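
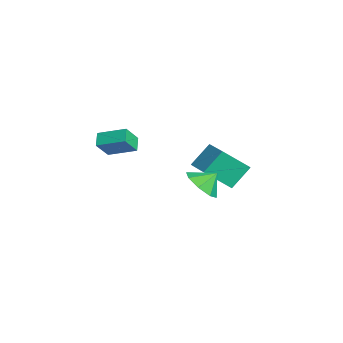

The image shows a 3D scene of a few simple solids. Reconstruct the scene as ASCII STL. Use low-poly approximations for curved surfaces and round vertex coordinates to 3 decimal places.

solid 
facet normal 0.017 -0.726 -0.687
outer loop
vertex 3.452 1.13 -1.454
vertex 2.578 1.453 -1.817
vertex 3.54 1.654 -2.006
endloop
endfacet
facet normal 0.722 0.441 0.533
outer loop
vertex 3.452 1.13 -1.454
vertex 3.54 1.654 -2.006
vertex 2.562 2.187 -1.123
endloop
endfacet
facet normal 0.017 -0.726 -0.687
outer loop
vertex 3.54 1.654 -2.006
vertex 2.578 1.453 -1.817
vertex 3.064 2.06 -2.447
endloop
endfacet
facet normal 0.566 0.813 0.137
outer loop
vertex 3.54 1.654 -2.006
vertex 3.064 2.06 -2.447
vertex 2.562 2.187 -1.123
endloop
endfacet
facet normal 0.017 -0.727 -0.687
outer loop
vertex 3.064 2.06 -2.447
vertex 2.578 1.453 -1.817
vertex 2.303 2.11 -2.519
endloop
endfacet
facet normal 0.072 0.995 -0.068
outer loop
vertex 3.064 2.06 -2.447
vertex 2.303 2.11 -2.519
vertex 2.562 2.187 -1.123
endloop
endfacet
facet normal 0.016 -0.727 -0.687
outer loop
vertex 2.303 2.11 -2.519
vertex 2.578 1.453 -1.817
vertex 1.704 1.776 -2.179
endloop
endfacet
facet normal -0.470 0.882 0.039
outer loop
vertex 2.303 2.11 -2.519
vertex 1.704 1.776 -2.179
vertex 2.562 2.187 -1.123
endloop
endfacet
facet normal 0.016 -0.726 -0.687
outer loop
vertex 1.704 1.776 -2.179
vertex 2.578 1.453 -1.817
vertex 1.617 1.253 -1.628
endloop
endfacet
facet normal -0.744 0.539 0.395
outer loop
vertex 1.704 1.776 -2.179
vertex 1.617 1.253 -1.628
vertex 2.562 2.187 -1.123
endloop
endfacet
facet normal 0.016 -0.727 -0.687
outer loop
vertex 1.617 1.253 -1.628
vertex 2.578 1.453 -1.817
vertex 2.093 0.847 -1.187
endloop
endfacet
facet normal -0.589 0.168 0.791
outer loop
vertex 1.617 1.253 -1.628
vertex 2.093 0.847 -1.187
vertex 2.562 2.187 -1.123
endloop
endfacet
facet normal 0.016 -0.727 -0.687
outer loop
vertex 2.093 0.847 -1.187
vertex 2.578 1.453 -1.817
vertex 2.853 0.796 -1.115
endloop
endfacet
facet normal -0.095 -0.014 0.995
outer loop
vertex 2.093 0.847 -1.187
vertex 2.853 0.796 -1.115
vertex 2.562 2.187 -1.123
endloop
endfacet
facet normal 0.017 -0.727 -0.687
outer loop
vertex 2.853 0.796 -1.115
vertex 2.578 1.453 -1.817
vertex 3.452 1.13 -1.454
endloop
endfacet
facet normal 0.448 0.099 0.889
outer loop
vertex 2.853 0.796 -1.115
vertex 3.452 1.13 -1.454
vertex 2.562 2.187 -1.123
endloop
endfacet
facet normal -0.808 0.201 0.554
outer loop
vertex -3.828 -2.346 -1.416
vertex -3.141 -1.036 -0.891
vertex -4.334 -1.69 -2.392
endloop
endfacet
facet normal -0.438 -0.835 -0.334
outer loop
vertex -3.639 -1.864 -2.869
vertex -3.828 -2.346 -1.416
vertex -4.334 -1.69 -2.392
endloop
endfacet
facet normal -0.808 0.203 0.554
outer loop
vertex -4.334 -1.69 -2.392
vertex -3.141 -1.036 -0.891
vertex -3.646 -0.38 -1.868
endloop
endfacet
facet normal -0.395 0.512 -0.762
outer loop
vertex -3.646 -0.38 -1.868
vertex -3.639 -1.864 -2.869
vertex -4.334 -1.69 -2.392
endloop
endfacet
facet normal 0.395 -0.513 0.762
outer loop
vertex -3.828 -2.346 -1.416
vertex -2.446 -1.21 -1.368
vertex -3.141 -1.036 -0.891
endloop
endfacet
facet normal -0.438 -0.835 -0.334
outer loop
vertex -3.134 -2.52 -1.892
vertex -3.828 -2.346 -1.416
vertex -3.639 -1.864 -2.869
endloop
endfacet
facet normal 0.395 -0.512 0.763
outer loop
vertex -3.134 -2.52 -1.892
vertex -2.446 -1.21 -1.368
vertex -3.828 -2.346 -1.416
endloop
endfacet
facet normal 0.438 0.835 0.334
outer loop
vertex -3.141 -1.036 -0.891
vertex -2.446 -1.21 -1.368
vertex -3.646 -0.38 -1.868
endloop
endfacet
facet normal -0.395 0.513 -0.763
outer loop
vertex -2.952 -0.554 -2.344
vertex -3.639 -1.864 -2.869
vertex -3.646 -0.38 -1.868
endloop
endfacet
facet normal 0.438 0.835 0.334
outer loop
vertex -3.646 -0.38 -1.868
vertex -2.446 -1.21 -1.368
vertex -2.952 -0.554 -2.344
endloop
endfacet
facet normal 0.808 -0.202 -0.553
outer loop
vertex -2.952 -0.554 -2.344
vertex -3.134 -2.52 -1.892
vertex -3.639 -1.864 -2.869
endloop
endfacet
facet normal 0.807 -0.202 -0.554
outer loop
vertex -2.446 -1.21 -1.368
vertex -3.134 -2.52 -1.892
vertex -2.952 -0.554 -2.344
endloop
endfacet
facet normal -0.964 -0.174 -0.202
outer loop
vertex -0.716 1.638 -2.319
vertex -1.116 2.609 -1.248
vertex -0.705 2.988 -3.539
endloop
endfacet
facet normal 0.267 -0.647 -0.714
outer loop
vertex 0.856 3.271 -3.212
vertex -0.716 1.638 -2.319
vertex -0.705 2.988 -3.539
endloop
endfacet
facet normal -0.964 -0.174 -0.202
outer loop
vertex -0.705 2.988 -3.539
vertex -1.116 2.609 -1.248
vertex -1.105 3.959 -2.468
endloop
endfacet
facet normal 0.006 0.742 -0.670
outer loop
vertex -1.105 3.959 -2.468
vertex 0.856 3.271 -3.212
vertex -0.705 2.988 -3.539
endloop
endfacet
facet normal -0.006 -0.742 0.670
outer loop
vertex -0.716 1.638 -2.319
vertex 0.445 2.892 -0.921
vertex -1.116 2.609 -1.248
endloop
endfacet
facet normal 0.267 -0.647 -0.714
outer loop
vertex 0.845 1.921 -1.992
vertex -0.716 1.638 -2.319
vertex 0.856 3.271 -3.212
endloop
endfacet
facet normal -0.006 -0.742 0.670
outer loop
vertex 0.845 1.921 -1.992
vertex 0.445 2.892 -0.921
vertex -0.716 1.638 -2.319
endloop
endfacet
facet normal -0.267 0.647 0.714
outer loop
vertex -1.116 2.609 -1.248
vertex 0.445 2.892 -0.921
vertex -1.105 3.959 -2.468
endloop
endfacet
facet normal 0.006 0.742 -0.670
outer loop
vertex 0.456 4.242 -2.141
vertex 0.856 3.271 -3.212
vertex -1.105 3.959 -2.468
endloop
endfacet
facet normal -0.267 0.647 0.714
outer loop
vertex -1.105 3.959 -2.468
vertex 0.445 2.892 -0.921
vertex 0.456 4.242 -2.141
endloop
endfacet
facet normal 0.964 0.174 0.202
outer loop
vertex 0.456 4.242 -2.141
vertex 0.845 1.921 -1.992
vertex 0.856 3.271 -3.212
endloop
endfacet
facet normal 0.964 0.174 0.202
outer loop
vertex 0.445 2.892 -0.921
vertex 0.845 1.921 -1.992
vertex 0.456 4.242 -2.141
endloop
endfacet

endsolid


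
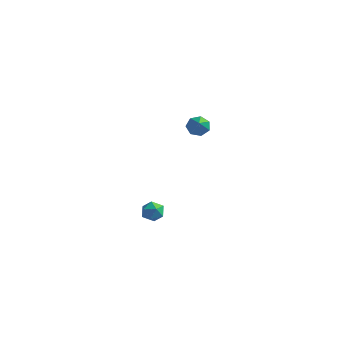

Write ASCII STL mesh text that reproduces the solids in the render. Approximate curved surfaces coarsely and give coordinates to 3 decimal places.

solid 
facet normal -0.431 0.694 -0.576
outer loop
vertex -0.891 2.566 2.996
vertex -1.288 2.132 2.77
vertex -1.359 2.505 3.273
endloop
endfacet
facet normal 0.391 0.503 0.771
outer loop
vertex -0.891 2.566 2.996
vertex -1.359 2.505 3.273
vertex -0.392 0.688 3.97
endloop
endfacet
facet normal -0.430 0.695 -0.576
outer loop
vertex -1.359 2.505 3.273
vertex -1.288 2.132 2.77
vertex -1.773 2.164 3.171
endloop
endfacet
facet normal -0.359 0.161 0.919
outer loop
vertex -1.359 2.505 3.273
vertex -1.773 2.164 3.171
vertex -0.392 0.688 3.97
endloop
endfacet
facet normal -0.431 0.694 -0.577
outer loop
vertex -1.773 2.164 3.171
vertex -1.288 2.132 2.77
vertex -1.822 1.798 2.767
endloop
endfacet
facet normal -0.753 -0.440 0.490
outer loop
vertex -1.773 2.164 3.171
vertex -1.822 1.798 2.767
vertex -0.392 0.688 3.97
endloop
endfacet
facet normal -0.431 0.694 -0.577
outer loop
vertex -1.822 1.798 2.767
vertex -1.288 2.132 2.77
vertex -1.469 1.684 2.366
endloop
endfacet
facet normal -0.494 -0.847 -0.194
outer loop
vertex -1.822 1.798 2.767
vertex -1.469 1.684 2.366
vertex -0.392 0.688 3.97
endloop
endfacet
facet normal -0.430 0.694 -0.577
outer loop
vertex -1.469 1.684 2.366
vertex -1.288 2.132 2.77
vertex -0.979 1.907 2.269
endloop
endfacet
facet normal 0.221 -0.755 -0.617
outer loop
vertex -1.469 1.684 2.366
vertex -0.979 1.907 2.269
vertex -0.392 0.688 3.97
endloop
endfacet
facet normal -0.430 0.694 -0.577
outer loop
vertex -0.979 1.907 2.269
vertex -1.288 2.132 2.77
vertex -0.722 2.3 2.55
endloop
endfacet
facet normal 0.857 -0.231 -0.461
outer loop
vertex -0.979 1.907 2.269
vertex -0.722 2.3 2.55
vertex -0.392 0.688 3.97
endloop
endfacet
facet normal -0.430 0.694 -0.577
outer loop
vertex -0.722 2.3 2.55
vertex -1.288 2.132 2.77
vertex -0.891 2.566 2.996
endloop
endfacet
facet normal 0.931 0.329 0.157
outer loop
vertex -0.722 2.3 2.55
vertex -0.891 2.566 2.996
vertex -0.392 0.688 3.97
endloop
endfacet
facet normal -0.654 0.486 0.579
outer loop
vertex -4.163 1.402 -3.776
vertex -3.674 1.481 -3.29
vertex -3.754 1.962 -3.784
endloop
endfacet
facet normal -0.803 0.585 -0.113
outer loop
vertex -4.163 1.402 -3.776
vertex -3.754 1.962 -3.784
vertex -3.907 1.637 -4.377
endloop
endfacet
facet normal -0.911 -0.055 -0.409
outer loop
vertex -4.163 1.402 -3.776
vertex -3.907 1.637 -4.377
vertex -3.923 0.955 -4.25
endloop
endfacet
facet normal -0.829 -0.550 0.099
outer loop
vertex -4.163 1.402 -3.776
vertex -3.923 0.955 -4.25
vertex -3.779 0.859 -3.578
endloop
endfacet
facet normal -0.671 -0.215 0.710
outer loop
vertex -4.163 1.402 -3.776
vertex -3.779 0.859 -3.578
vertex -3.674 1.481 -3.29
endloop
endfacet
facet normal -0.229 0.877 -0.422
outer loop
vertex -3.907 1.637 -4.377
vertex -3.754 1.962 -3.784
vertex -3.261 1.861 -4.262
endloop
endfacet
facet normal 0.010 0.717 0.697
outer loop
vertex -3.754 1.962 -3.784
vertex -3.674 1.481 -3.29
vertex -3.117 1.765 -3.59
endloop
endfacet
facet normal -0.017 -0.418 0.908
outer loop
vertex -3.674 1.481 -3.29
vertex -3.779 0.859 -3.578
vertex -3.133 1.083 -3.463
endloop
endfacet
facet normal -0.273 -0.959 -0.079
outer loop
vertex -3.779 0.859 -3.578
vertex -3.923 0.955 -4.25
vertex -3.286 0.758 -4.056
endloop
endfacet
facet normal -0.404 -0.158 -0.901
outer loop
vertex -3.923 0.955 -4.25
vertex -3.907 1.637 -4.377
vertex -3.366 1.239 -4.55
endloop
endfacet
facet normal 0.829 0.550 -0.099
outer loop
vertex -2.877 1.318 -4.064
vertex -3.261 1.861 -4.262
vertex -3.117 1.765 -3.59
endloop
endfacet
facet normal 0.911 0.055 0.409
outer loop
vertex -2.877 1.318 -4.064
vertex -3.117 1.765 -3.59
vertex -3.133 1.083 -3.463
endloop
endfacet
facet normal 0.803 -0.585 0.113
outer loop
vertex -2.877 1.318 -4.064
vertex -3.133 1.083 -3.463
vertex -3.286 0.758 -4.056
endloop
endfacet
facet normal 0.654 -0.486 -0.579
outer loop
vertex -2.877 1.318 -4.064
vertex -3.286 0.758 -4.056
vertex -3.366 1.239 -4.55
endloop
endfacet
facet normal 0.671 0.215 -0.710
outer loop
vertex -2.877 1.318 -4.064
vertex -3.366 1.239 -4.55
vertex -3.261 1.861 -4.262
endloop
endfacet
facet normal 0.273 0.959 0.079
outer loop
vertex -3.117 1.765 -3.59
vertex -3.261 1.861 -4.262
vertex -3.754 1.962 -3.784
endloop
endfacet
facet normal 0.404 0.158 0.901
outer loop
vertex -3.133 1.083 -3.463
vertex -3.117 1.765 -3.59
vertex -3.674 1.481 -3.29
endloop
endfacet
facet normal 0.229 -0.877 0.422
outer loop
vertex -3.286 0.758 -4.056
vertex -3.133 1.083 -3.463
vertex -3.779 0.859 -3.578
endloop
endfacet
facet normal -0.010 -0.717 -0.697
outer loop
vertex -3.366 1.239 -4.55
vertex -3.286 0.758 -4.056
vertex -3.923 0.955 -4.25
endloop
endfacet
facet normal 0.017 0.418 -0.908
outer loop
vertex -3.261 1.861 -4.262
vertex -3.366 1.239 -4.55
vertex -3.907 1.637 -4.377
endloop
endfacet

endsolid


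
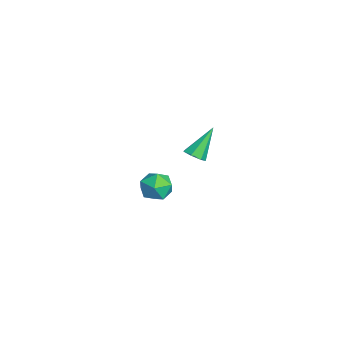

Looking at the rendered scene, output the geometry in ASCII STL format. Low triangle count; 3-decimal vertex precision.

solid 
facet normal 0.350 -0.536 -0.768
outer loop
vertex 2.933 2.903 3.314
vertex 2.428 3.148 2.913
vertex 3.058 3.408 3.019
endloop
endfacet
facet normal 0.776 0.164 0.609
outer loop
vertex 2.933 2.903 3.314
vertex 3.058 3.408 3.019
vertex 1.692 4.272 4.527
endloop
endfacet
facet normal 0.350 -0.535 -0.769
outer loop
vertex 3.058 3.408 3.019
vertex 2.428 3.148 2.913
vertex 2.708 3.718 2.644
endloop
endfacet
facet normal 0.603 0.792 0.092
outer loop
vertex 3.058 3.408 3.019
vertex 2.708 3.718 2.644
vertex 1.692 4.272 4.527
endloop
endfacet
facet normal 0.350 -0.535 -0.769
outer loop
vertex 2.708 3.718 2.644
vertex 2.428 3.148 2.913
vertex 2.147 3.598 2.472
endloop
endfacet
facet normal -0.100 0.939 -0.330
outer loop
vertex 2.708 3.718 2.644
vertex 2.147 3.598 2.472
vertex 1.692 4.272 4.527
endloop
endfacet
facet normal 0.350 -0.535 -0.769
outer loop
vertex 2.147 3.598 2.472
vertex 2.428 3.148 2.913
vertex 1.797 3.139 2.632
endloop
endfacet
facet normal -0.801 0.493 -0.339
outer loop
vertex 2.147 3.598 2.472
vertex 1.797 3.139 2.632
vertex 1.692 4.272 4.527
endloop
endfacet
facet normal 0.350 -0.536 -0.768
outer loop
vertex 1.797 3.139 2.632
vertex 2.428 3.148 2.913
vertex 1.922 2.687 3.004
endloop
endfacet
facet normal -0.975 -0.211 0.072
outer loop
vertex 1.797 3.139 2.632
vertex 1.922 2.687 3.004
vertex 1.692 4.272 4.527
endloop
endfacet
facet normal 0.350 -0.536 -0.769
outer loop
vertex 1.922 2.687 3.004
vertex 2.428 3.148 2.913
vertex 2.427 2.582 3.307
endloop
endfacet
facet normal -0.489 -0.640 0.593
outer loop
vertex 1.922 2.687 3.004
vertex 2.427 2.582 3.307
vertex 1.692 4.272 4.527
endloop
endfacet
facet normal 0.350 -0.536 -0.768
outer loop
vertex 2.427 2.582 3.307
vertex 2.428 3.148 2.913
vertex 2.933 2.903 3.314
endloop
endfacet
facet normal 0.289 -0.474 0.831
outer loop
vertex 2.427 2.582 3.307
vertex 2.933 2.903 3.314
vertex 1.692 4.272 4.527
endloop
endfacet
facet normal -0.043 0.667 0.744
outer loop
vertex -3.707 2.61 -3.182
vertex -3.139 1.913 -2.524
vertex -2.594 2.652 -3.155
endloop
endfacet
facet normal -0.040 0.993 0.109
outer loop
vertex -3.707 2.61 -3.182
vertex -2.594 2.652 -3.155
vertex -3.131 2.737 -4.127
endloop
endfacet
facet normal -0.600 0.755 -0.264
outer loop
vertex -3.707 2.61 -3.182
vertex -3.131 2.737 -4.127
vertex -4.008 2.05 -4.098
endloop
endfacet
facet normal -0.949 0.282 0.140
outer loop
vertex -3.707 2.61 -3.182
vertex -4.008 2.05 -4.098
vertex -4.013 1.541 -3.106
endloop
endfacet
facet normal -0.605 0.227 0.763
outer loop
vertex -3.707 2.61 -3.182
vertex -4.013 1.541 -3.106
vertex -3.139 1.913 -2.524
endloop
endfacet
facet normal 0.553 0.799 -0.236
outer loop
vertex -3.131 2.737 -4.127
vertex -2.594 2.652 -3.155
vertex -2.207 2.119 -4.054
endloop
endfacet
facet normal 0.548 0.271 0.791
outer loop
vertex -2.594 2.652 -3.155
vertex -3.139 1.913 -2.524
vertex -2.212 1.61 -3.062
endloop
endfacet
facet normal -0.360 -0.441 0.822
outer loop
vertex -3.139 1.913 -2.524
vertex -4.013 1.541 -3.106
vertex -3.089 0.923 -3.033
endloop
endfacet
facet normal -0.917 -0.353 -0.186
outer loop
vertex -4.013 1.541 -3.106
vertex -4.008 2.05 -4.098
vertex -3.626 1.008 -4.005
endloop
endfacet
facet normal -0.352 0.414 -0.840
outer loop
vertex -4.008 2.05 -4.098
vertex -3.131 2.737 -4.127
vertex -3.081 1.747 -4.636
endloop
endfacet
facet normal 0.949 -0.282 -0.140
outer loop
vertex -2.513 1.05 -3.978
vertex -2.207 2.119 -4.054
vertex -2.212 1.61 -3.062
endloop
endfacet
facet normal 0.600 -0.755 0.264
outer loop
vertex -2.513 1.05 -3.978
vertex -2.212 1.61 -3.062
vertex -3.089 0.923 -3.033
endloop
endfacet
facet normal 0.040 -0.993 -0.109
outer loop
vertex -2.513 1.05 -3.978
vertex -3.089 0.923 -3.033
vertex -3.626 1.008 -4.005
endloop
endfacet
facet normal 0.043 -0.667 -0.744
outer loop
vertex -2.513 1.05 -3.978
vertex -3.626 1.008 -4.005
vertex -3.081 1.747 -4.636
endloop
endfacet
facet normal 0.605 -0.227 -0.763
outer loop
vertex -2.513 1.05 -3.978
vertex -3.081 1.747 -4.636
vertex -2.207 2.119 -4.054
endloop
endfacet
facet normal 0.917 0.353 0.186
outer loop
vertex -2.212 1.61 -3.062
vertex -2.207 2.119 -4.054
vertex -2.594 2.652 -3.155
endloop
endfacet
facet normal 0.352 -0.414 0.840
outer loop
vertex -3.089 0.923 -3.033
vertex -2.212 1.61 -3.062
vertex -3.139 1.913 -2.524
endloop
endfacet
facet normal -0.553 -0.799 0.236
outer loop
vertex -3.626 1.008 -4.005
vertex -3.089 0.923 -3.033
vertex -4.013 1.541 -3.106
endloop
endfacet
facet normal -0.548 -0.271 -0.791
outer loop
vertex -3.081 1.747 -4.636
vertex -3.626 1.008 -4.005
vertex -4.008 2.05 -4.098
endloop
endfacet
facet normal 0.360 0.441 -0.822
outer loop
vertex -2.207 2.119 -4.054
vertex -3.081 1.747 -4.636
vertex -3.131 2.737 -4.127
endloop
endfacet

endsolid


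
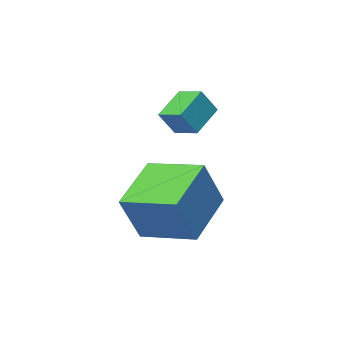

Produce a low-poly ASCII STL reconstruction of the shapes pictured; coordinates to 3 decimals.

solid 
facet normal -0.566 -0.005 -0.824
outer loop
vertex -3.456 -2.218 -1.201
vertex -3.733 -1.35 -1.016
vertex -2.464 -1.756 -1.885
endloop
endfacet
facet normal 0.298 -0.934 -0.198
outer loop
vertex -1.887 -1.75 -1.044
vertex -3.456 -2.218 -1.201
vertex -2.464 -1.756 -1.885
endloop
endfacet
facet normal -0.566 -0.006 -0.824
outer loop
vertex -2.464 -1.756 -1.885
vertex -3.733 -1.35 -1.016
vertex -2.742 -0.888 -1.7
endloop
endfacet
facet normal 0.768 0.359 -0.530
outer loop
vertex -2.742 -0.888 -1.7
vertex -1.887 -1.75 -1.044
vertex -2.464 -1.756 -1.885
endloop
endfacet
facet normal -0.769 -0.358 0.530
outer loop
vertex -3.456 -2.218 -1.201
vertex -3.156 -1.344 -0.175
vertex -3.733 -1.35 -1.016
endloop
endfacet
facet normal 0.298 -0.934 -0.198
outer loop
vertex -2.878 -2.212 -0.36
vertex -3.456 -2.218 -1.201
vertex -1.887 -1.75 -1.044
endloop
endfacet
facet normal -0.768 -0.359 0.530
outer loop
vertex -2.878 -2.212 -0.36
vertex -3.156 -1.344 -0.175
vertex -3.456 -2.218 -1.201
endloop
endfacet
facet normal -0.298 0.934 0.198
outer loop
vertex -3.733 -1.35 -1.016
vertex -3.156 -1.344 -0.175
vertex -2.742 -0.888 -1.7
endloop
endfacet
facet normal 0.768 0.358 -0.531
outer loop
vertex -2.164 -0.882 -0.859
vertex -1.887 -1.75 -1.044
vertex -2.742 -0.888 -1.7
endloop
endfacet
facet normal -0.298 0.934 0.198
outer loop
vertex -2.742 -0.888 -1.7
vertex -3.156 -1.344 -0.175
vertex -2.164 -0.882 -0.859
endloop
endfacet
facet normal 0.566 0.005 0.824
outer loop
vertex -2.164 -0.882 -0.859
vertex -2.878 -2.212 -0.36
vertex -1.887 -1.75 -1.044
endloop
endfacet
facet normal 0.566 0.006 0.824
outer loop
vertex -3.156 -1.344 -0.175
vertex -2.878 -2.212 -0.36
vertex -2.164 -0.882 -0.859
endloop
endfacet
facet normal -0.507 0.852 0.133
outer loop
vertex -1.876 0.964 -2.299
vertex -0.333 2.027 -3.227
vertex -2.69 0.732 -3.922
endloop
endfacet
facet normal -0.739 -0.508 0.443
outer loop
vertex -1.727 -0.887 -4.173
vertex -1.876 0.964 -2.299
vertex -2.69 0.732 -3.922
endloop
endfacet
facet normal -0.507 0.852 0.132
outer loop
vertex -2.69 0.732 -3.922
vertex -0.333 2.027 -3.227
vertex -1.148 1.794 -4.849
endloop
endfacet
facet normal -0.445 -0.127 -0.886
outer loop
vertex -1.148 1.794 -4.849
vertex -1.727 -0.887 -4.173
vertex -2.69 0.732 -3.922
endloop
endfacet
facet normal 0.445 0.127 0.886
outer loop
vertex -1.876 0.964 -2.299
vertex 0.63 0.408 -3.478
vertex -0.333 2.027 -3.227
endloop
endfacet
facet normal -0.738 -0.509 0.444
outer loop
vertex -0.912 -0.654 -2.551
vertex -1.876 0.964 -2.299
vertex -1.727 -0.887 -4.173
endloop
endfacet
facet normal 0.445 0.127 0.886
outer loop
vertex -0.912 -0.654 -2.551
vertex 0.63 0.408 -3.478
vertex -1.876 0.964 -2.299
endloop
endfacet
facet normal 0.738 0.508 -0.444
outer loop
vertex -0.333 2.027 -3.227
vertex 0.63 0.408 -3.478
vertex -1.148 1.794 -4.849
endloop
endfacet
facet normal -0.445 -0.127 -0.886
outer loop
vertex -0.184 0.176 -5.101
vertex -1.727 -0.887 -4.173
vertex -1.148 1.794 -4.849
endloop
endfacet
facet normal 0.738 0.509 -0.443
outer loop
vertex -1.148 1.794 -4.849
vertex 0.63 0.408 -3.478
vertex -0.184 0.176 -5.101
endloop
endfacet
facet normal 0.507 -0.852 -0.132
outer loop
vertex -0.184 0.176 -5.101
vertex -0.912 -0.654 -2.551
vertex -1.727 -0.887 -4.173
endloop
endfacet
facet normal 0.507 -0.852 -0.133
outer loop
vertex 0.63 0.408 -3.478
vertex -0.912 -0.654 -2.551
vertex -0.184 0.176 -5.101
endloop
endfacet

endsolid


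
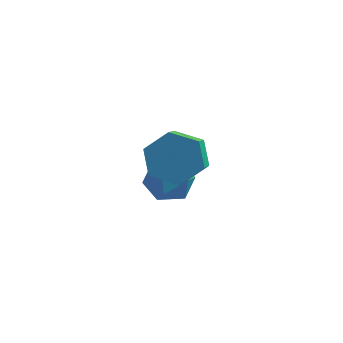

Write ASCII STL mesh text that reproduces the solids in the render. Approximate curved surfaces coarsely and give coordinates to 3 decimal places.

solid 
facet normal -0.136 0.812 -0.568
outer loop
vertex 2.905 -0.166 -1.764
vertex 2.604 0.316 -1.003
vertex 3.527 0.313 -1.229
endloop
endfacet
facet normal 0.743 -0.295 -0.600
outer loop
vertex 2.905 -0.166 -1.764
vertex 3.527 0.313 -1.229
vertex 3.157 -1.659 -0.718
endloop
endfacet
facet normal 0.744 -0.295 -0.600
outer loop
vertex 3.157 -1.659 -0.718
vertex 3.527 0.313 -1.229
vertex 3.778 -1.18 -0.183
endloop
endfacet
facet normal 0.136 -0.811 0.569
outer loop
vertex 3.157 -1.659 -0.718
vertex 3.778 -1.18 -0.183
vertex 2.856 -1.176 0.043
endloop
endfacet
facet normal -0.137 0.811 -0.569
outer loop
vertex 3.527 0.313 -1.229
vertex 2.604 0.316 -1.003
vertex 3.226 0.796 -0.468
endloop
endfacet
facet normal 0.939 0.289 0.188
outer loop
vertex 3.527 0.313 -1.229
vertex 3.226 0.796 -0.468
vertex 3.778 -1.18 -0.183
endloop
endfacet
facet normal 0.939 0.289 0.188
outer loop
vertex 3.778 -1.18 -0.183
vertex 3.226 0.796 -0.468
vertex 3.477 -0.697 0.578
endloop
endfacet
facet normal 0.136 -0.811 0.569
outer loop
vertex 3.778 -1.18 -0.183
vertex 3.477 -0.697 0.578
vertex 2.856 -1.176 0.043
endloop
endfacet
facet normal -0.137 0.811 -0.569
outer loop
vertex 3.226 0.796 -0.468
vertex 2.604 0.316 -1.003
vertex 2.303 0.799 -0.242
endloop
endfacet
facet normal 0.195 0.585 0.788
outer loop
vertex 3.226 0.796 -0.468
vertex 2.303 0.799 -0.242
vertex 3.477 -0.697 0.578
endloop
endfacet
facet normal 0.195 0.585 0.788
outer loop
vertex 3.477 -0.697 0.578
vertex 2.303 0.799 -0.242
vertex 2.555 -0.694 0.804
endloop
endfacet
facet normal 0.137 -0.812 0.568
outer loop
vertex 3.477 -0.697 0.578
vertex 2.555 -0.694 0.804
vertex 2.856 -1.176 0.043
endloop
endfacet
facet normal -0.136 0.811 -0.569
outer loop
vertex 2.303 0.799 -0.242
vertex 2.604 0.316 -1.003
vertex 1.682 0.32 -0.777
endloop
endfacet
facet normal -0.744 0.295 0.600
outer loop
vertex 2.303 0.799 -0.242
vertex 1.682 0.32 -0.777
vertex 2.555 -0.694 0.804
endloop
endfacet
facet normal -0.744 0.295 0.600
outer loop
vertex 2.555 -0.694 0.804
vertex 1.682 0.32 -0.777
vertex 1.933 -1.173 0.269
endloop
endfacet
facet normal 0.136 -0.812 0.568
outer loop
vertex 2.555 -0.694 0.804
vertex 1.933 -1.173 0.269
vertex 2.856 -1.176 0.043
endloop
endfacet
facet normal -0.136 0.811 -0.569
outer loop
vertex 1.682 0.32 -0.777
vertex 2.604 0.316 -1.003
vertex 1.983 -0.163 -1.538
endloop
endfacet
facet normal -0.939 -0.289 -0.188
outer loop
vertex 1.682 0.32 -0.777
vertex 1.983 -0.163 -1.538
vertex 1.933 -1.173 0.269
endloop
endfacet
facet normal -0.939 -0.289 -0.188
outer loop
vertex 1.933 -1.173 0.269
vertex 1.983 -0.163 -1.538
vertex 2.234 -1.656 -0.492
endloop
endfacet
facet normal 0.137 -0.811 0.569
outer loop
vertex 1.933 -1.173 0.269
vertex 2.234 -1.656 -0.492
vertex 2.856 -1.176 0.043
endloop
endfacet
facet normal -0.137 0.812 -0.568
outer loop
vertex 1.983 -0.163 -1.538
vertex 2.604 0.316 -1.003
vertex 2.905 -0.166 -1.764
endloop
endfacet
facet normal -0.195 -0.585 -0.788
outer loop
vertex 1.983 -0.163 -1.538
vertex 2.905 -0.166 -1.764
vertex 2.234 -1.656 -0.492
endloop
endfacet
facet normal -0.195 -0.585 -0.788
outer loop
vertex 2.234 -1.656 -0.492
vertex 2.905 -0.166 -1.764
vertex 3.157 -1.659 -0.718
endloop
endfacet
facet normal 0.137 -0.811 0.569
outer loop
vertex 2.234 -1.656 -0.492
vertex 3.157 -1.659 -0.718
vertex 2.856 -1.176 0.043
endloop
endfacet
facet normal -0.324 0.786 -0.527
outer loop
vertex 1.904 2.431 -4.285
vertex 1.072 2.334 -3.919
vertex 1.693 2.865 -3.509
endloop
endfacet
facet normal 0.371 0.850 -0.374
outer loop
vertex 1.904 2.431 -4.285
vertex 1.693 2.865 -3.509
vertex 2.511 2.467 -3.602
endloop
endfacet
facet normal 0.709 0.284 -0.645
outer loop
vertex 1.904 2.431 -4.285
vertex 2.511 2.467 -3.602
vertex 2.396 1.69 -4.07
endloop
endfacet
facet normal 0.226 -0.130 -0.965
outer loop
vertex 1.904 2.431 -4.285
vertex 2.396 1.69 -4.07
vertex 1.506 1.607 -4.267
endloop
endfacet
facet normal -0.414 0.180 -0.892
outer loop
vertex 1.904 2.431 -4.285
vertex 1.506 1.607 -4.267
vertex 1.072 2.334 -3.919
endloop
endfacet
facet normal 0.443 0.832 0.334
outer loop
vertex 2.511 2.467 -3.602
vertex 1.693 2.865 -3.509
vertex 2.054 2.393 -2.813
endloop
endfacet
facet normal -0.680 0.728 0.088
outer loop
vertex 1.693 2.865 -3.509
vertex 1.072 2.334 -3.919
vertex 1.164 2.31 -3.01
endloop
endfacet
facet normal -0.827 -0.253 -0.503
outer loop
vertex 1.072 2.334 -3.919
vertex 1.506 1.607 -4.267
vertex 1.049 1.533 -3.478
endloop
endfacet
facet normal 0.208 -0.756 -0.621
outer loop
vertex 1.506 1.607 -4.267
vertex 2.396 1.69 -4.07
vertex 1.867 1.135 -3.571
endloop
endfacet
facet normal 0.991 -0.085 -0.103
outer loop
vertex 2.396 1.69 -4.07
vertex 2.511 2.467 -3.602
vertex 2.488 1.666 -3.161
endloop
endfacet
facet normal -0.226 0.130 0.965
outer loop
vertex 1.656 1.569 -2.795
vertex 2.054 2.393 -2.813
vertex 1.164 2.31 -3.01
endloop
endfacet
facet normal -0.709 -0.284 0.645
outer loop
vertex 1.656 1.569 -2.795
vertex 1.164 2.31 -3.01
vertex 1.049 1.533 -3.478
endloop
endfacet
facet normal -0.371 -0.850 0.374
outer loop
vertex 1.656 1.569 -2.795
vertex 1.049 1.533 -3.478
vertex 1.867 1.135 -3.571
endloop
endfacet
facet normal 0.324 -0.786 0.527
outer loop
vertex 1.656 1.569 -2.795
vertex 1.867 1.135 -3.571
vertex 2.488 1.666 -3.161
endloop
endfacet
facet normal 0.414 -0.180 0.892
outer loop
vertex 1.656 1.569 -2.795
vertex 2.488 1.666 -3.161
vertex 2.054 2.393 -2.813
endloop
endfacet
facet normal -0.208 0.756 0.621
outer loop
vertex 1.164 2.31 -3.01
vertex 2.054 2.393 -2.813
vertex 1.693 2.865 -3.509
endloop
endfacet
facet normal -0.991 0.085 0.103
outer loop
vertex 1.049 1.533 -3.478
vertex 1.164 2.31 -3.01
vertex 1.072 2.334 -3.919
endloop
endfacet
facet normal -0.443 -0.832 -0.334
outer loop
vertex 1.867 1.135 -3.571
vertex 1.049 1.533 -3.478
vertex 1.506 1.607 -4.267
endloop
endfacet
facet normal 0.680 -0.728 -0.088
outer loop
vertex 2.488 1.666 -3.161
vertex 1.867 1.135 -3.571
vertex 2.396 1.69 -4.07
endloop
endfacet
facet normal 0.827 0.253 0.503
outer loop
vertex 2.054 2.393 -2.813
vertex 2.488 1.666 -3.161
vertex 2.511 2.467 -3.602
endloop
endfacet

endsolid


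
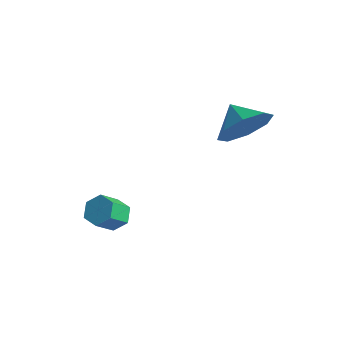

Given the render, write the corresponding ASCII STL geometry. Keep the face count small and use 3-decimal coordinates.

solid 
facet normal 0.135 0.690 -0.711
outer loop
vertex 1.515 -3.851 -4.493
vertex 1.261 -3.414 -4.117
vertex 1.882 -3.52 -4.102
endloop
endfacet
facet normal 0.802 -0.497 -0.332
outer loop
vertex 1.515 -3.851 -4.493
vertex 1.882 -3.52 -4.102
vertex 1.373 -4.583 -3.74
endloop
endfacet
facet normal 0.802 -0.497 -0.331
outer loop
vertex 1.373 -4.583 -3.74
vertex 1.882 -3.52 -4.102
vertex 1.739 -4.252 -3.349
endloop
endfacet
facet normal -0.134 -0.691 0.710
outer loop
vertex 1.373 -4.583 -3.74
vertex 1.739 -4.252 -3.349
vertex 1.119 -4.146 -3.363
endloop
endfacet
facet normal 0.135 0.690 -0.711
outer loop
vertex 1.882 -3.52 -4.102
vertex 1.261 -3.414 -4.117
vertex 1.628 -3.083 -3.726
endloop
endfacet
facet normal 0.905 0.206 0.372
outer loop
vertex 1.882 -3.52 -4.102
vertex 1.628 -3.083 -3.726
vertex 1.739 -4.252 -3.349
endloop
endfacet
facet normal 0.905 0.206 0.371
outer loop
vertex 1.739 -4.252 -3.349
vertex 1.628 -3.083 -3.726
vertex 1.485 -3.815 -2.972
endloop
endfacet
facet normal -0.134 -0.691 0.710
outer loop
vertex 1.739 -4.252 -3.349
vertex 1.485 -3.815 -2.972
vertex 1.119 -4.146 -3.363
endloop
endfacet
facet normal 0.134 0.691 -0.711
outer loop
vertex 1.628 -3.083 -3.726
vertex 1.261 -3.414 -4.117
vertex 1.007 -2.977 -3.74
endloop
endfacet
facet normal 0.104 0.704 0.703
outer loop
vertex 1.628 -3.083 -3.726
vertex 1.007 -2.977 -3.74
vertex 1.485 -3.815 -2.972
endloop
endfacet
facet normal 0.103 0.703 0.703
outer loop
vertex 1.485 -3.815 -2.972
vertex 1.007 -2.977 -3.74
vertex 0.865 -3.709 -2.987
endloop
endfacet
facet normal -0.135 -0.690 0.711
outer loop
vertex 1.485 -3.815 -2.972
vertex 0.865 -3.709 -2.987
vertex 1.119 -4.146 -3.363
endloop
endfacet
facet normal 0.134 0.691 -0.710
outer loop
vertex 1.007 -2.977 -3.74
vertex 1.261 -3.414 -4.117
vertex 0.641 -3.308 -4.131
endloop
endfacet
facet normal -0.803 0.496 0.331
outer loop
vertex 1.007 -2.977 -3.74
vertex 0.641 -3.308 -4.131
vertex 0.865 -3.709 -2.987
endloop
endfacet
facet normal -0.802 0.497 0.331
outer loop
vertex 0.865 -3.709 -2.987
vertex 0.641 -3.308 -4.131
vertex 0.498 -4.04 -3.378
endloop
endfacet
facet normal -0.135 -0.690 0.711
outer loop
vertex 0.865 -3.709 -2.987
vertex 0.498 -4.04 -3.378
vertex 1.119 -4.146 -3.363
endloop
endfacet
facet normal 0.134 0.691 -0.710
outer loop
vertex 0.641 -3.308 -4.131
vertex 1.261 -3.414 -4.117
vertex 0.895 -3.745 -4.508
endloop
endfacet
facet normal -0.905 -0.206 -0.372
outer loop
vertex 0.641 -3.308 -4.131
vertex 0.895 -3.745 -4.508
vertex 0.498 -4.04 -3.378
endloop
endfacet
facet normal -0.905 -0.206 -0.372
outer loop
vertex 0.498 -4.04 -3.378
vertex 0.895 -3.745 -4.508
vertex 0.752 -4.477 -3.754
endloop
endfacet
facet normal -0.135 -0.690 0.711
outer loop
vertex 0.498 -4.04 -3.378
vertex 0.752 -4.477 -3.754
vertex 1.119 -4.146 -3.363
endloop
endfacet
facet normal 0.135 0.690 -0.711
outer loop
vertex 0.895 -3.745 -4.508
vertex 1.261 -3.414 -4.117
vertex 1.515 -3.851 -4.493
endloop
endfacet
facet normal -0.103 -0.704 -0.703
outer loop
vertex 0.895 -3.745 -4.508
vertex 1.515 -3.851 -4.493
vertex 0.752 -4.477 -3.754
endloop
endfacet
facet normal -0.104 -0.703 -0.703
outer loop
vertex 0.752 -4.477 -3.754
vertex 1.515 -3.851 -4.493
vertex 1.373 -4.583 -3.74
endloop
endfacet
facet normal -0.134 -0.691 0.711
outer loop
vertex 0.752 -4.477 -3.754
vertex 1.373 -4.583 -3.74
vertex 1.119 -4.146 -3.363
endloop
endfacet
facet normal 0.839 -0.338 -0.427
outer loop
vertex 4.644 0.349 0.644
vertex 4.09 0.101 -0.249
vertex 4.62 0.973 0.103
endloop
endfacet
facet normal -0.152 0.644 0.750
outer loop
vertex 4.644 0.349 0.644
vertex 4.62 0.973 0.103
vertex 3.15 0.479 0.229
endloop
endfacet
facet normal 0.839 -0.338 -0.427
outer loop
vertex 4.62 0.973 0.103
vertex 4.09 0.101 -0.249
vertex 4.286 1.087 -0.644
endloop
endfacet
facet normal -0.286 0.920 0.268
outer loop
vertex 4.62 0.973 0.103
vertex 4.286 1.087 -0.644
vertex 3.15 0.479 0.229
endloop
endfacet
facet normal 0.839 -0.338 -0.427
outer loop
vertex 4.286 1.087 -0.644
vertex 4.09 0.101 -0.249
vertex 3.837 0.623 -1.16
endloop
endfacet
facet normal -0.580 0.789 -0.205
outer loop
vertex 4.286 1.087 -0.644
vertex 3.837 0.623 -1.16
vertex 3.15 0.479 0.229
endloop
endfacet
facet normal 0.839 -0.338 -0.427
outer loop
vertex 3.837 0.623 -1.16
vertex 4.09 0.101 -0.249
vertex 3.536 -0.147 -1.142
endloop
endfacet
facet normal -0.860 0.327 -0.391
outer loop
vertex 3.837 0.623 -1.16
vertex 3.536 -0.147 -1.142
vertex 3.15 0.479 0.229
endloop
endfacet
facet normal 0.839 -0.337 -0.427
outer loop
vertex 3.536 -0.147 -1.142
vertex 4.09 0.101 -0.249
vertex 3.56 -0.772 -0.601
endloop
endfacet
facet normal -0.964 -0.195 -0.182
outer loop
vertex 3.536 -0.147 -1.142
vertex 3.56 -0.772 -0.601
vertex 3.15 0.479 0.229
endloop
endfacet
facet normal 0.839 -0.338 -0.426
outer loop
vertex 3.56 -0.772 -0.601
vertex 4.09 0.101 -0.249
vertex 3.894 -0.885 0.146
endloop
endfacet
facet normal -0.830 -0.471 0.300
outer loop
vertex 3.56 -0.772 -0.601
vertex 3.894 -0.885 0.146
vertex 3.15 0.479 0.229
endloop
endfacet
facet normal 0.839 -0.338 -0.427
outer loop
vertex 3.894 -0.885 0.146
vertex 4.09 0.101 -0.249
vertex 4.343 -0.421 0.662
endloop
endfacet
facet normal -0.537 -0.340 0.772
outer loop
vertex 3.894 -0.885 0.146
vertex 4.343 -0.421 0.662
vertex 3.15 0.479 0.229
endloop
endfacet
facet normal 0.839 -0.338 -0.427
outer loop
vertex 4.343 -0.421 0.662
vertex 4.09 0.101 -0.249
vertex 4.644 0.349 0.644
endloop
endfacet
facet normal -0.256 0.122 0.959
outer loop
vertex 4.343 -0.421 0.662
vertex 4.644 0.349 0.644
vertex 3.15 0.479 0.229
endloop
endfacet

endsolid


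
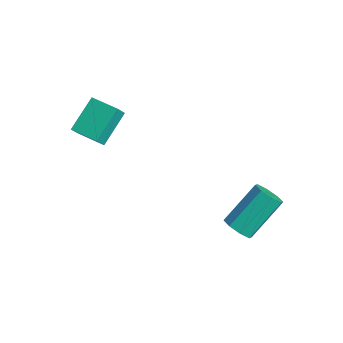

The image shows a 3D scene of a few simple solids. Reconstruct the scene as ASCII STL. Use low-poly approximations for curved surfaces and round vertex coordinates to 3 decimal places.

solid 
facet normal -0.909 -0.412 0.068
outer loop
vertex -1.602 0.197 4.211
vertex -1.845 0.62 3.527
vertex -1.142 -0.965 3.33
endloop
endfacet
facet normal 0.289 -0.503 0.814
outer loop
vertex -0.115 -0.5 3.253
vertex -1.602 0.197 4.211
vertex -1.142 -0.965 3.33
endloop
endfacet
facet normal -0.909 -0.412 0.068
outer loop
vertex -1.142 -0.965 3.33
vertex -1.845 0.62 3.527
vertex -1.385 -0.542 2.645
endloop
endfacet
facet normal 0.301 -0.760 -0.576
outer loop
vertex -1.385 -0.542 2.645
vertex -0.115 -0.5 3.253
vertex -1.142 -0.965 3.33
endloop
endfacet
facet normal -0.301 0.760 0.577
outer loop
vertex -1.602 0.197 4.211
vertex -0.818 1.085 3.45
vertex -1.845 0.62 3.527
endloop
endfacet
facet normal 0.288 -0.504 0.814
outer loop
vertex -0.575 0.662 4.135
vertex -1.602 0.197 4.211
vertex -0.115 -0.5 3.253
endloop
endfacet
facet normal -0.301 0.760 0.576
outer loop
vertex -0.575 0.662 4.135
vertex -0.818 1.085 3.45
vertex -1.602 0.197 4.211
endloop
endfacet
facet normal -0.289 0.504 -0.814
outer loop
vertex -1.845 0.62 3.527
vertex -0.818 1.085 3.45
vertex -1.385 -0.542 2.645
endloop
endfacet
facet normal 0.301 -0.759 -0.577
outer loop
vertex -0.358 -0.077 2.569
vertex -0.115 -0.5 3.253
vertex -1.385 -0.542 2.645
endloop
endfacet
facet normal -0.288 0.503 -0.815
outer loop
vertex -1.385 -0.542 2.645
vertex -0.818 1.085 3.45
vertex -0.358 -0.077 2.569
endloop
endfacet
facet normal 0.909 0.412 -0.068
outer loop
vertex -0.358 -0.077 2.569
vertex -0.575 0.662 4.135
vertex -0.115 -0.5 3.253
endloop
endfacet
facet normal 0.909 0.412 -0.068
outer loop
vertex -0.818 1.085 3.45
vertex -0.575 0.662 4.135
vertex -0.358 -0.077 2.569
endloop
endfacet
facet normal 0.057 -0.755 -0.653
outer loop
vertex 3.837 2.988 -0.865
vertex 3.344 3.233 -1.191
vertex 3.98 3.3 -1.213
endloop
endfacet
facet normal 0.955 -0.151 0.257
outer loop
vertex 3.837 2.988 -0.865
vertex 3.98 3.3 -1.213
vertex 3.729 4.422 0.377
endloop
endfacet
facet normal 0.955 -0.150 0.257
outer loop
vertex 3.729 4.422 0.377
vertex 3.98 3.3 -1.213
vertex 3.872 4.734 0.028
endloop
endfacet
facet normal -0.056 0.756 0.653
outer loop
vertex 3.729 4.422 0.377
vertex 3.872 4.734 0.028
vertex 3.236 4.667 0.051
endloop
endfacet
facet normal 0.057 -0.754 -0.654
outer loop
vertex 3.98 3.3 -1.213
vertex 3.344 3.233 -1.191
vertex 3.751 3.574 -1.549
endloop
endfacet
facet normal 0.882 0.344 -0.321
outer loop
vertex 3.98 3.3 -1.213
vertex 3.751 3.574 -1.549
vertex 3.872 4.734 0.028
endloop
endfacet
facet normal 0.882 0.345 -0.321
outer loop
vertex 3.872 4.734 0.028
vertex 3.751 3.574 -1.549
vertex 3.643 5.008 -0.307
endloop
endfacet
facet normal -0.056 0.754 0.655
outer loop
vertex 3.872 4.734 0.028
vertex 3.643 5.008 -0.307
vertex 3.236 4.667 0.051
endloop
endfacet
facet normal 0.058 -0.755 -0.653
outer loop
vertex 3.751 3.574 -1.549
vertex 3.344 3.233 -1.191
vertex 3.283 3.647 -1.675
endloop
endfacet
facet normal 0.291 0.639 -0.712
outer loop
vertex 3.751 3.574 -1.549
vertex 3.283 3.647 -1.675
vertex 3.643 5.008 -0.307
endloop
endfacet
facet normal 0.291 0.639 -0.712
outer loop
vertex 3.643 5.008 -0.307
vertex 3.283 3.647 -1.675
vertex 3.175 5.081 -0.433
endloop
endfacet
facet normal -0.058 0.755 0.653
outer loop
vertex 3.643 5.008 -0.307
vertex 3.175 5.081 -0.433
vertex 3.236 4.667 0.051
endloop
endfacet
facet normal 0.057 -0.755 -0.653
outer loop
vertex 3.283 3.647 -1.675
vertex 3.344 3.233 -1.191
vertex 2.851 3.478 -1.517
endloop
endfacet
facet normal -0.469 0.558 -0.685
outer loop
vertex 3.283 3.647 -1.675
vertex 2.851 3.478 -1.517
vertex 3.175 5.081 -0.433
endloop
endfacet
facet normal -0.469 0.558 -0.685
outer loop
vertex 3.175 5.081 -0.433
vertex 2.851 3.478 -1.517
vertex 2.743 4.912 -0.275
endloop
endfacet
facet normal -0.057 0.755 0.653
outer loop
vertex 3.175 5.081 -0.433
vertex 2.743 4.912 -0.275
vertex 3.236 4.667 0.051
endloop
endfacet
facet normal 0.056 -0.756 -0.653
outer loop
vertex 2.851 3.478 -1.517
vertex 3.344 3.233 -1.191
vertex 2.708 3.166 -1.168
endloop
endfacet
facet normal -0.955 0.150 -0.257
outer loop
vertex 2.851 3.478 -1.517
vertex 2.708 3.166 -1.168
vertex 2.743 4.912 -0.275
endloop
endfacet
facet normal -0.955 0.151 -0.257
outer loop
vertex 2.743 4.912 -0.275
vertex 2.708 3.166 -1.168
vertex 2.6 4.6 0.073
endloop
endfacet
facet normal -0.057 0.755 0.653
outer loop
vertex 2.743 4.912 -0.275
vertex 2.6 4.6 0.073
vertex 3.236 4.667 0.051
endloop
endfacet
facet normal 0.056 -0.754 -0.655
outer loop
vertex 2.708 3.166 -1.168
vertex 3.344 3.233 -1.191
vertex 2.937 2.892 -0.833
endloop
endfacet
facet normal -0.882 -0.344 0.321
outer loop
vertex 2.708 3.166 -1.168
vertex 2.937 2.892 -0.833
vertex 2.6 4.6 0.073
endloop
endfacet
facet normal -0.882 -0.344 0.321
outer loop
vertex 2.6 4.6 0.073
vertex 2.937 2.892 -0.833
vertex 2.829 4.326 0.409
endloop
endfacet
facet normal -0.057 0.754 0.654
outer loop
vertex 2.6 4.6 0.073
vertex 2.829 4.326 0.409
vertex 3.236 4.667 0.051
endloop
endfacet
facet normal 0.058 -0.755 -0.653
outer loop
vertex 2.937 2.892 -0.833
vertex 3.344 3.233 -1.191
vertex 3.405 2.819 -0.707
endloop
endfacet
facet normal -0.291 -0.639 0.712
outer loop
vertex 2.937 2.892 -0.833
vertex 3.405 2.819 -0.707
vertex 2.829 4.326 0.409
endloop
endfacet
facet normal -0.291 -0.639 0.712
outer loop
vertex 2.829 4.326 0.409
vertex 3.405 2.819 -0.707
vertex 3.297 4.253 0.535
endloop
endfacet
facet normal -0.058 0.755 0.653
outer loop
vertex 2.829 4.326 0.409
vertex 3.297 4.253 0.535
vertex 3.236 4.667 0.051
endloop
endfacet
facet normal 0.057 -0.755 -0.653
outer loop
vertex 3.405 2.819 -0.707
vertex 3.344 3.233 -1.191
vertex 3.837 2.988 -0.865
endloop
endfacet
facet normal 0.469 -0.558 0.685
outer loop
vertex 3.405 2.819 -0.707
vertex 3.837 2.988 -0.865
vertex 3.297 4.253 0.535
endloop
endfacet
facet normal 0.469 -0.558 0.685
outer loop
vertex 3.297 4.253 0.535
vertex 3.837 2.988 -0.865
vertex 3.729 4.422 0.377
endloop
endfacet
facet normal -0.057 0.755 0.653
outer loop
vertex 3.297 4.253 0.535
vertex 3.729 4.422 0.377
vertex 3.236 4.667 0.051
endloop
endfacet

endsolid


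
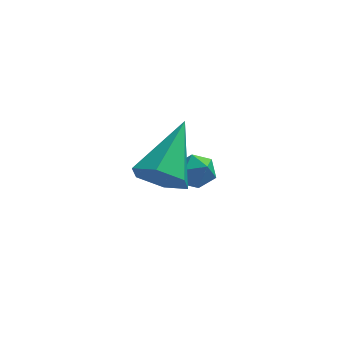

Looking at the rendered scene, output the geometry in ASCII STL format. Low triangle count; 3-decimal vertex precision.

solid 
facet normal 0.138 0.733 0.666
outer loop
vertex -0.054 0.874 -0.407
vertex -0.019 0.44 0.063
vertex 0.513 0.621 -0.246
endloop
endfacet
facet normal 0.400 0.916 0.029
outer loop
vertex -0.054 0.874 -0.407
vertex 0.513 0.621 -0.246
vertex 0.364 0.706 -0.864
endloop
endfacet
facet normal -0.131 0.886 -0.445
outer loop
vertex -0.054 0.874 -0.407
vertex 0.364 0.706 -0.864
vertex -0.26 0.577 -0.937
endloop
endfacet
facet normal -0.722 0.684 -0.103
outer loop
vertex -0.054 0.874 -0.407
vertex -0.26 0.577 -0.937
vertex -0.497 0.413 -0.364
endloop
endfacet
facet normal -0.556 0.589 0.586
outer loop
vertex -0.054 0.874 -0.407
vertex -0.497 0.413 -0.364
vertex -0.019 0.44 0.063
endloop
endfacet
facet normal 0.890 0.429 -0.155
outer loop
vertex 0.364 0.706 -0.864
vertex 0.513 0.621 -0.246
vertex 0.657 0.167 -0.676
endloop
endfacet
facet normal 0.464 0.133 0.876
outer loop
vertex 0.513 0.621 -0.246
vertex -0.019 0.44 0.063
vertex 0.42 0.003 -0.103
endloop
endfacet
facet normal -0.660 -0.099 0.745
outer loop
vertex -0.019 0.44 0.063
vertex -0.497 0.413 -0.364
vertex -0.204 -0.126 -0.176
endloop
endfacet
facet normal -0.928 0.054 -0.368
outer loop
vertex -0.497 0.413 -0.364
vertex -0.26 0.577 -0.937
vertex -0.353 -0.041 -0.794
endloop
endfacet
facet normal 0.029 0.381 -0.924
outer loop
vertex -0.26 0.577 -0.937
vertex 0.364 0.706 -0.864
vertex 0.179 0.14 -1.103
endloop
endfacet
facet normal 0.722 -0.684 0.103
outer loop
vertex 0.214 -0.294 -0.633
vertex 0.657 0.167 -0.676
vertex 0.42 0.003 -0.103
endloop
endfacet
facet normal 0.131 -0.886 0.445
outer loop
vertex 0.214 -0.294 -0.633
vertex 0.42 0.003 -0.103
vertex -0.204 -0.126 -0.176
endloop
endfacet
facet normal -0.400 -0.916 -0.029
outer loop
vertex 0.214 -0.294 -0.633
vertex -0.204 -0.126 -0.176
vertex -0.353 -0.041 -0.794
endloop
endfacet
facet normal -0.138 -0.733 -0.666
outer loop
vertex 0.214 -0.294 -0.633
vertex -0.353 -0.041 -0.794
vertex 0.179 0.14 -1.103
endloop
endfacet
facet normal 0.556 -0.589 -0.586
outer loop
vertex 0.214 -0.294 -0.633
vertex 0.179 0.14 -1.103
vertex 0.657 0.167 -0.676
endloop
endfacet
facet normal 0.928 -0.054 0.368
outer loop
vertex 0.42 0.003 -0.103
vertex 0.657 0.167 -0.676
vertex 0.513 0.621 -0.246
endloop
endfacet
facet normal -0.029 -0.381 0.924
outer loop
vertex -0.204 -0.126 -0.176
vertex 0.42 0.003 -0.103
vertex -0.019 0.44 0.063
endloop
endfacet
facet normal -0.890 -0.429 0.155
outer loop
vertex -0.353 -0.041 -0.794
vertex -0.204 -0.126 -0.176
vertex -0.497 0.413 -0.364
endloop
endfacet
facet normal -0.464 -0.133 -0.876
outer loop
vertex 0.179 0.14 -1.103
vertex -0.353 -0.041 -0.794
vertex -0.26 0.577 -0.937
endloop
endfacet
facet normal 0.660 0.099 -0.745
outer loop
vertex 0.657 0.167 -0.676
vertex 0.179 0.14 -1.103
vertex 0.364 0.706 -0.864
endloop
endfacet
facet normal -0.273 -0.786 -0.555
outer loop
vertex 0.031 -3.056 1.277
vertex -0.675 -3.09 1.673
vertex -0.607 -2.64 1.002
endloop
endfacet
facet normal 0.611 0.584 -0.535
outer loop
vertex 0.031 -3.056 1.277
vertex -0.607 -2.64 1.002
vertex -0.125 -1.51 2.787
endloop
endfacet
facet normal -0.274 -0.786 -0.555
outer loop
vertex -0.607 -2.64 1.002
vertex -0.675 -3.09 1.673
vertex -1.313 -2.673 1.398
endloop
endfacet
facet normal -0.294 0.842 -0.453
outer loop
vertex -0.607 -2.64 1.002
vertex -1.313 -2.673 1.398
vertex -0.125 -1.51 2.787
endloop
endfacet
facet normal -0.274 -0.785 -0.555
outer loop
vertex -1.313 -2.673 1.398
vertex -0.675 -3.09 1.673
vertex -1.381 -3.123 2.068
endloop
endfacet
facet normal -0.815 0.516 0.264
outer loop
vertex -1.313 -2.673 1.398
vertex -1.381 -3.123 2.068
vertex -0.125 -1.51 2.787
endloop
endfacet
facet normal -0.273 -0.786 -0.554
outer loop
vertex -1.381 -3.123 2.068
vertex -0.675 -3.09 1.673
vertex -0.743 -3.539 2.343
endloop
endfacet
facet normal -0.431 -0.066 0.900
outer loop
vertex -1.381 -3.123 2.068
vertex -0.743 -3.539 2.343
vertex -0.125 -1.51 2.787
endloop
endfacet
facet normal -0.274 -0.786 -0.554
outer loop
vertex -0.743 -3.539 2.343
vertex -0.675 -3.09 1.673
vertex -0.037 -3.506 1.947
endloop
endfacet
facet normal 0.474 -0.324 0.819
outer loop
vertex -0.743 -3.539 2.343
vertex -0.037 -3.506 1.947
vertex -0.125 -1.51 2.787
endloop
endfacet
facet normal -0.274 -0.785 -0.555
outer loop
vertex -0.037 -3.506 1.947
vertex -0.675 -3.09 1.673
vertex 0.031 -3.056 1.277
endloop
endfacet
facet normal 0.995 0.001 0.102
outer loop
vertex -0.037 -3.506 1.947
vertex 0.031 -3.056 1.277
vertex -0.125 -1.51 2.787
endloop
endfacet

endsolid


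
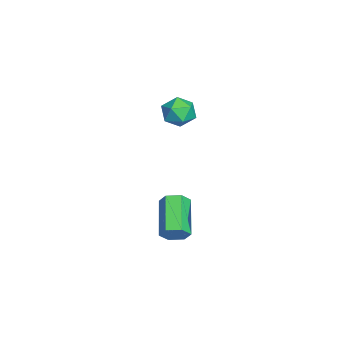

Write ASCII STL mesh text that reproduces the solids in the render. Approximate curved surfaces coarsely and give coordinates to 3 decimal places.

solid 
facet normal -0.779 0.141 0.610
outer loop
vertex -4.451 0.187 2.42
vertex -4.745 -0.684 2.246
vertex -4.159 -0.522 2.957
endloop
endfacet
facet normal -0.220 0.530 0.819
outer loop
vertex -4.451 0.187 2.42
vertex -4.159 -0.522 2.957
vertex -3.556 0.141 2.69
endloop
endfacet
facet normal -0.035 0.960 0.279
outer loop
vertex -4.451 0.187 2.42
vertex -3.556 0.141 2.69
vertex -3.768 0.388 1.813
endloop
endfacet
facet normal -0.481 0.836 -0.264
outer loop
vertex -4.451 0.187 2.42
vertex -3.768 0.388 1.813
vertex -4.503 -0.122 1.538
endloop
endfacet
facet normal -0.942 0.330 -0.060
outer loop
vertex -4.451 0.187 2.42
vertex -4.503 -0.122 1.538
vertex -4.745 -0.684 2.246
endloop
endfacet
facet normal 0.324 0.085 0.942
outer loop
vertex -3.556 0.141 2.69
vertex -4.159 -0.522 2.957
vertex -3.297 -0.758 2.682
endloop
endfacet
facet normal -0.582 -0.544 0.604
outer loop
vertex -4.159 -0.522 2.957
vertex -4.745 -0.684 2.246
vertex -4.032 -1.268 2.407
endloop
endfacet
facet normal -0.845 -0.239 -0.479
outer loop
vertex -4.745 -0.684 2.246
vertex -4.503 -0.122 1.538
vertex -4.244 -1.021 1.53
endloop
endfacet
facet normal -0.099 0.579 -0.809
outer loop
vertex -4.503 -0.122 1.538
vertex -3.768 0.388 1.813
vertex -3.641 -0.358 1.263
endloop
endfacet
facet normal 0.623 0.779 0.069
outer loop
vertex -3.768 0.388 1.813
vertex -3.556 0.141 2.69
vertex -3.055 -0.196 1.974
endloop
endfacet
facet normal 0.481 -0.836 0.264
outer loop
vertex -3.349 -1.067 1.8
vertex -3.297 -0.758 2.682
vertex -4.032 -1.268 2.407
endloop
endfacet
facet normal 0.035 -0.960 -0.279
outer loop
vertex -3.349 -1.067 1.8
vertex -4.032 -1.268 2.407
vertex -4.244 -1.021 1.53
endloop
endfacet
facet normal 0.220 -0.530 -0.819
outer loop
vertex -3.349 -1.067 1.8
vertex -4.244 -1.021 1.53
vertex -3.641 -0.358 1.263
endloop
endfacet
facet normal 0.779 -0.141 -0.610
outer loop
vertex -3.349 -1.067 1.8
vertex -3.641 -0.358 1.263
vertex -3.055 -0.196 1.974
endloop
endfacet
facet normal 0.942 -0.330 0.060
outer loop
vertex -3.349 -1.067 1.8
vertex -3.055 -0.196 1.974
vertex -3.297 -0.758 2.682
endloop
endfacet
facet normal 0.099 -0.579 0.809
outer loop
vertex -4.032 -1.268 2.407
vertex -3.297 -0.758 2.682
vertex -4.159 -0.522 2.957
endloop
endfacet
facet normal -0.623 -0.779 -0.069
outer loop
vertex -4.244 -1.021 1.53
vertex -4.032 -1.268 2.407
vertex -4.745 -0.684 2.246
endloop
endfacet
facet normal -0.324 -0.085 -0.942
outer loop
vertex -3.641 -0.358 1.263
vertex -4.244 -1.021 1.53
vertex -4.503 -0.122 1.538
endloop
endfacet
facet normal 0.582 0.544 -0.604
outer loop
vertex -3.055 -0.196 1.974
vertex -3.641 -0.358 1.263
vertex -3.768 0.388 1.813
endloop
endfacet
facet normal 0.845 0.239 0.479
outer loop
vertex -3.297 -0.758 2.682
vertex -3.055 -0.196 1.974
vertex -3.556 0.141 2.69
endloop
endfacet
facet normal 0.871 0.050 -0.489
outer loop
vertex 2.898 0.05 -1.256
vertex 2.596 -0.268 -1.827
vertex 2.588 0.45 -1.768
endloop
endfacet
facet normal 0.235 0.830 0.506
outer loop
vertex 2.898 0.05 -1.256
vertex 2.588 0.45 -1.768
vertex 1.085 -0.055 -0.241
endloop
endfacet
facet normal 0.235 0.830 0.506
outer loop
vertex 1.085 -0.055 -0.241
vertex 2.588 0.45 -1.768
vertex 0.775 0.345 -0.753
endloop
endfacet
facet normal -0.872 -0.052 0.487
outer loop
vertex 1.085 -0.055 -0.241
vertex 0.775 0.345 -0.753
vertex 0.784 -0.372 -0.813
endloop
endfacet
facet normal 0.872 0.050 -0.487
outer loop
vertex 2.588 0.45 -1.768
vertex 2.596 -0.268 -1.827
vertex 2.287 0.132 -2.34
endloop
endfacet
facet normal -0.255 0.896 -0.364
outer loop
vertex 2.588 0.45 -1.768
vertex 2.287 0.132 -2.34
vertex 0.775 0.345 -0.753
endloop
endfacet
facet normal -0.255 0.896 -0.363
outer loop
vertex 0.775 0.345 -0.753
vertex 2.287 0.132 -2.34
vertex 0.474 0.028 -1.325
endloop
endfacet
facet normal -0.872 -0.052 0.487
outer loop
vertex 0.775 0.345 -0.753
vertex 0.474 0.028 -1.325
vertex 0.784 -0.372 -0.813
endloop
endfacet
facet normal 0.872 0.050 -0.487
outer loop
vertex 2.287 0.132 -2.34
vertex 2.596 -0.268 -1.827
vertex 2.295 -0.585 -2.399
endloop
endfacet
facet normal -0.490 0.066 -0.869
outer loop
vertex 2.287 0.132 -2.34
vertex 2.295 -0.585 -2.399
vertex 0.474 0.028 -1.325
endloop
endfacet
facet normal -0.490 0.066 -0.869
outer loop
vertex 0.474 0.028 -1.325
vertex 2.295 -0.585 -2.399
vertex 0.482 -0.69 -1.384
endloop
endfacet
facet normal -0.871 -0.050 0.489
outer loop
vertex 0.474 0.028 -1.325
vertex 0.482 -0.69 -1.384
vertex 0.784 -0.372 -0.813
endloop
endfacet
facet normal 0.872 0.052 -0.487
outer loop
vertex 2.295 -0.585 -2.399
vertex 2.596 -0.268 -1.827
vertex 2.605 -0.985 -1.887
endloop
endfacet
facet normal -0.235 -0.830 -0.506
outer loop
vertex 2.295 -0.585 -2.399
vertex 2.605 -0.985 -1.887
vertex 0.482 -0.69 -1.384
endloop
endfacet
facet normal -0.235 -0.830 -0.506
outer loop
vertex 0.482 -0.69 -1.384
vertex 2.605 -0.985 -1.887
vertex 0.792 -1.09 -0.872
endloop
endfacet
facet normal -0.871 -0.050 0.489
outer loop
vertex 0.482 -0.69 -1.384
vertex 0.792 -1.09 -0.872
vertex 0.784 -0.372 -0.813
endloop
endfacet
facet normal 0.872 0.052 -0.487
outer loop
vertex 2.605 -0.985 -1.887
vertex 2.596 -0.268 -1.827
vertex 2.906 -0.668 -1.315
endloop
endfacet
facet normal 0.255 -0.896 0.363
outer loop
vertex 2.605 -0.985 -1.887
vertex 2.906 -0.668 -1.315
vertex 0.792 -1.09 -0.872
endloop
endfacet
facet normal 0.255 -0.896 0.364
outer loop
vertex 0.792 -1.09 -0.872
vertex 2.906 -0.668 -1.315
vertex 1.093 -0.772 -0.3
endloop
endfacet
facet normal -0.872 -0.050 0.487
outer loop
vertex 0.792 -1.09 -0.872
vertex 1.093 -0.772 -0.3
vertex 0.784 -0.372 -0.813
endloop
endfacet
facet normal 0.871 0.050 -0.489
outer loop
vertex 2.906 -0.668 -1.315
vertex 2.596 -0.268 -1.827
vertex 2.898 0.05 -1.256
endloop
endfacet
facet normal 0.490 -0.066 0.869
outer loop
vertex 2.906 -0.668 -1.315
vertex 2.898 0.05 -1.256
vertex 1.093 -0.772 -0.3
endloop
endfacet
facet normal 0.490 -0.066 0.869
outer loop
vertex 1.093 -0.772 -0.3
vertex 2.898 0.05 -1.256
vertex 1.085 -0.055 -0.241
endloop
endfacet
facet normal -0.872 -0.050 0.487
outer loop
vertex 1.093 -0.772 -0.3
vertex 1.085 -0.055 -0.241
vertex 0.784 -0.372 -0.813
endloop
endfacet

endsolid


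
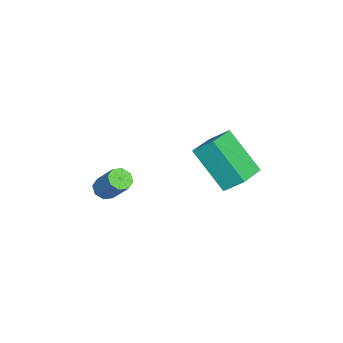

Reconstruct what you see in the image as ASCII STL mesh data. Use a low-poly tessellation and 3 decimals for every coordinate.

solid 
facet normal -0.353 -0.606 0.713
outer loop
vertex 1.116 3.315 -0.692
vertex -0.167 3.746 -0.961
vertex 1.003 2.525 -1.42
endloop
endfacet
facet normal 0.929 -0.313 0.195
outer loop
vertex 1.767 3.834 -2.959
vertex 1.116 3.315 -0.692
vertex 1.003 2.525 -1.42
endloop
endfacet
facet normal -0.353 -0.606 0.712
outer loop
vertex 1.003 2.525 -1.42
vertex -0.167 3.746 -0.961
vertex -0.279 2.956 -1.689
endloop
endfacet
facet normal -0.104 -0.731 -0.674
outer loop
vertex -0.279 2.956 -1.689
vertex 1.767 3.834 -2.959
vertex 1.003 2.525 -1.42
endloop
endfacet
facet normal 0.104 0.731 0.674
outer loop
vertex 1.116 3.315 -0.692
vertex 0.597 5.055 -2.5
vertex -0.167 3.746 -0.961
endloop
endfacet
facet normal 0.930 -0.312 0.196
outer loop
vertex 1.879 4.624 -2.231
vertex 1.116 3.315 -0.692
vertex 1.767 3.834 -2.959
endloop
endfacet
facet normal 0.104 0.731 0.674
outer loop
vertex 1.879 4.624 -2.231
vertex 0.597 5.055 -2.5
vertex 1.116 3.315 -0.692
endloop
endfacet
facet normal -0.930 0.312 -0.196
outer loop
vertex -0.167 3.746 -0.961
vertex 0.597 5.055 -2.5
vertex -0.279 2.956 -1.689
endloop
endfacet
facet normal -0.104 -0.731 -0.674
outer loop
vertex 0.484 4.265 -3.228
vertex 1.767 3.834 -2.959
vertex -0.279 2.956 -1.689
endloop
endfacet
facet normal -0.930 0.313 -0.195
outer loop
vertex -0.279 2.956 -1.689
vertex 0.597 5.055 -2.5
vertex 0.484 4.265 -3.228
endloop
endfacet
facet normal 0.353 0.606 -0.712
outer loop
vertex 0.484 4.265 -3.228
vertex 1.879 4.624 -2.231
vertex 1.767 3.834 -2.959
endloop
endfacet
facet normal 0.353 0.606 -0.713
outer loop
vertex 0.597 5.055 -2.5
vertex 1.879 4.624 -2.231
vertex 0.484 4.265 -3.228
endloop
endfacet
facet normal -0.364 -0.516 -0.775
outer loop
vertex 1.416 -0.445 -4.277
vertex 1.194 -0.791 -3.942
vertex 1.039 -0.338 -4.171
endloop
endfacet
facet normal 0.069 0.815 -0.576
outer loop
vertex 1.416 -0.445 -4.277
vertex 1.039 -0.338 -4.171
vertex 1.928 0.277 -3.193
endloop
endfacet
facet normal 0.068 0.815 -0.575
outer loop
vertex 1.928 0.277 -3.193
vertex 1.039 -0.338 -4.171
vertex 1.551 0.384 -3.086
endloop
endfacet
facet normal 0.366 0.515 0.775
outer loop
vertex 1.928 0.277 -3.193
vertex 1.551 0.384 -3.086
vertex 1.706 -0.069 -2.858
endloop
endfacet
facet normal -0.365 -0.517 -0.774
outer loop
vertex 1.039 -0.338 -4.171
vertex 1.194 -0.791 -3.942
vertex 0.753 -0.497 -3.93
endloop
endfacet
facet normal -0.609 0.762 -0.220
outer loop
vertex 1.039 -0.338 -4.171
vertex 0.753 -0.497 -3.93
vertex 1.551 0.384 -3.086
endloop
endfacet
facet normal -0.609 0.762 -0.220
outer loop
vertex 1.551 0.384 -3.086
vertex 0.753 -0.497 -3.93
vertex 1.265 0.225 -2.846
endloop
endfacet
facet normal 0.365 0.515 0.776
outer loop
vertex 1.551 0.384 -3.086
vertex 1.265 0.225 -2.846
vertex 1.706 -0.069 -2.858
endloop
endfacet
facet normal -0.366 -0.517 -0.774
outer loop
vertex 0.753 -0.497 -3.93
vertex 1.194 -0.791 -3.942
vertex 0.726 -0.827 -3.697
endloop
endfacet
facet normal -0.928 0.262 0.264
outer loop
vertex 0.753 -0.497 -3.93
vertex 0.726 -0.827 -3.697
vertex 1.265 0.225 -2.846
endloop
endfacet
facet normal -0.928 0.263 0.263
outer loop
vertex 1.265 0.225 -2.846
vertex 0.726 -0.827 -3.697
vertex 1.238 -0.105 -2.612
endloop
endfacet
facet normal 0.366 0.518 0.773
outer loop
vertex 1.265 0.225 -2.846
vertex 1.238 -0.105 -2.612
vertex 1.706 -0.069 -2.858
endloop
endfacet
facet normal -0.366 -0.515 -0.775
outer loop
vertex 0.726 -0.827 -3.697
vertex 1.194 -0.791 -3.942
vertex 0.972 -1.137 -3.607
endloop
endfacet
facet normal -0.706 -0.389 0.592
outer loop
vertex 0.726 -0.827 -3.697
vertex 0.972 -1.137 -3.607
vertex 1.238 -0.105 -2.612
endloop
endfacet
facet normal -0.705 -0.389 0.592
outer loop
vertex 1.238 -0.105 -2.612
vertex 0.972 -1.137 -3.607
vertex 1.484 -0.415 -2.523
endloop
endfacet
facet normal 0.368 0.514 0.775
outer loop
vertex 1.238 -0.105 -2.612
vertex 1.484 -0.415 -2.523
vertex 1.706 -0.069 -2.858
endloop
endfacet
facet normal -0.366 -0.515 -0.775
outer loop
vertex 0.972 -1.137 -3.607
vertex 1.194 -0.791 -3.942
vertex 1.349 -1.244 -3.714
endloop
endfacet
facet normal -0.068 -0.815 0.575
outer loop
vertex 0.972 -1.137 -3.607
vertex 1.349 -1.244 -3.714
vertex 1.484 -0.415 -2.523
endloop
endfacet
facet normal -0.070 -0.815 0.575
outer loop
vertex 1.484 -0.415 -2.523
vertex 1.349 -1.244 -3.714
vertex 1.861 -0.522 -2.629
endloop
endfacet
facet normal 0.364 0.516 0.775
outer loop
vertex 1.484 -0.415 -2.523
vertex 1.861 -0.522 -2.629
vertex 1.706 -0.069 -2.858
endloop
endfacet
facet normal -0.365 -0.515 -0.776
outer loop
vertex 1.349 -1.244 -3.714
vertex 1.194 -0.791 -3.942
vertex 1.635 -1.085 -3.954
endloop
endfacet
facet normal 0.609 -0.762 0.220
outer loop
vertex 1.349 -1.244 -3.714
vertex 1.635 -1.085 -3.954
vertex 1.861 -0.522 -2.629
endloop
endfacet
facet normal 0.609 -0.762 0.220
outer loop
vertex 1.861 -0.522 -2.629
vertex 1.635 -1.085 -3.954
vertex 2.147 -0.363 -2.87
endloop
endfacet
facet normal 0.365 0.517 0.774
outer loop
vertex 1.861 -0.522 -2.629
vertex 2.147 -0.363 -2.87
vertex 1.706 -0.069 -2.858
endloop
endfacet
facet normal -0.366 -0.518 -0.773
outer loop
vertex 1.635 -1.085 -3.954
vertex 1.194 -0.791 -3.942
vertex 1.662 -0.755 -4.188
endloop
endfacet
facet normal 0.928 -0.263 -0.263
outer loop
vertex 1.635 -1.085 -3.954
vertex 1.662 -0.755 -4.188
vertex 2.147 -0.363 -2.87
endloop
endfacet
facet normal 0.928 -0.262 -0.264
outer loop
vertex 2.147 -0.363 -2.87
vertex 1.662 -0.755 -4.188
vertex 2.174 -0.033 -3.103
endloop
endfacet
facet normal 0.366 0.517 0.774
outer loop
vertex 2.147 -0.363 -2.87
vertex 2.174 -0.033 -3.103
vertex 1.706 -0.069 -2.858
endloop
endfacet
facet normal -0.368 -0.514 -0.775
outer loop
vertex 1.662 -0.755 -4.188
vertex 1.194 -0.791 -3.942
vertex 1.416 -0.445 -4.277
endloop
endfacet
facet normal 0.705 0.390 -0.592
outer loop
vertex 1.662 -0.755 -4.188
vertex 1.416 -0.445 -4.277
vertex 2.174 -0.033 -3.103
endloop
endfacet
facet normal 0.706 0.388 -0.592
outer loop
vertex 2.174 -0.033 -3.103
vertex 1.416 -0.445 -4.277
vertex 1.928 0.277 -3.193
endloop
endfacet
facet normal 0.366 0.515 0.775
outer loop
vertex 2.174 -0.033 -3.103
vertex 1.928 0.277 -3.193
vertex 1.706 -0.069 -2.858
endloop
endfacet

endsolid


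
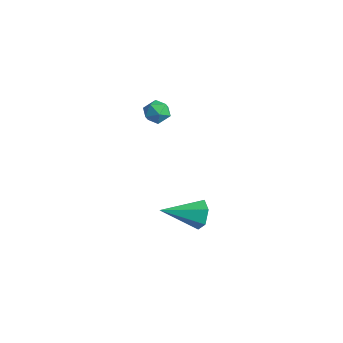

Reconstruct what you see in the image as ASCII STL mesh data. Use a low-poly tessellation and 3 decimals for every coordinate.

solid 
facet normal -0.149 0.789 0.596
outer loop
vertex 0.833 4.469 2.478
vertex 0.436 4.088 2.883
vertex 1.109 4.126 3.001
endloop
endfacet
facet normal 0.491 0.824 0.282
outer loop
vertex 0.833 4.469 2.478
vertex 1.109 4.126 3.001
vertex 1.428 4.142 2.398
endloop
endfacet
facet normal 0.392 0.817 -0.424
outer loop
vertex 0.833 4.469 2.478
vertex 1.428 4.142 2.398
vertex 0.954 4.114 1.906
endloop
endfacet
facet normal -0.312 0.776 -0.548
outer loop
vertex 0.833 4.469 2.478
vertex 0.954 4.114 1.906
vertex 0.341 4.08 2.207
endloop
endfacet
facet normal -0.645 0.759 0.082
outer loop
vertex 0.833 4.469 2.478
vertex 0.341 4.08 2.207
vertex 0.436 4.088 2.883
endloop
endfacet
facet normal 0.856 0.237 0.459
outer loop
vertex 1.428 4.142 2.398
vertex 1.109 4.126 3.001
vertex 1.399 3.56 2.753
endloop
endfacet
facet normal -0.180 0.182 0.967
outer loop
vertex 1.109 4.126 3.001
vertex 0.436 4.088 2.883
vertex 0.786 3.526 3.054
endloop
endfacet
facet normal -0.982 0.132 0.136
outer loop
vertex 0.436 4.088 2.883
vertex 0.341 4.08 2.207
vertex 0.312 3.498 2.562
endloop
endfacet
facet normal -0.442 0.160 -0.883
outer loop
vertex 0.341 4.08 2.207
vertex 0.954 4.114 1.906
vertex 0.631 3.514 1.959
endloop
endfacet
facet normal 0.695 0.225 -0.683
outer loop
vertex 0.954 4.114 1.906
vertex 1.428 4.142 2.398
vertex 1.304 3.552 2.077
endloop
endfacet
facet normal 0.312 -0.776 0.548
outer loop
vertex 0.907 3.171 2.482
vertex 1.399 3.56 2.753
vertex 0.786 3.526 3.054
endloop
endfacet
facet normal -0.392 -0.817 0.424
outer loop
vertex 0.907 3.171 2.482
vertex 0.786 3.526 3.054
vertex 0.312 3.498 2.562
endloop
endfacet
facet normal -0.491 -0.824 -0.282
outer loop
vertex 0.907 3.171 2.482
vertex 0.312 3.498 2.562
vertex 0.631 3.514 1.959
endloop
endfacet
facet normal 0.149 -0.789 -0.596
outer loop
vertex 0.907 3.171 2.482
vertex 0.631 3.514 1.959
vertex 1.304 3.552 2.077
endloop
endfacet
facet normal 0.645 -0.759 -0.082
outer loop
vertex 0.907 3.171 2.482
vertex 1.304 3.552 2.077
vertex 1.399 3.56 2.753
endloop
endfacet
facet normal 0.442 -0.160 0.883
outer loop
vertex 0.786 3.526 3.054
vertex 1.399 3.56 2.753
vertex 1.109 4.126 3.001
endloop
endfacet
facet normal -0.695 -0.225 0.683
outer loop
vertex 0.312 3.498 2.562
vertex 0.786 3.526 3.054
vertex 0.436 4.088 2.883
endloop
endfacet
facet normal -0.856 -0.237 -0.459
outer loop
vertex 0.631 3.514 1.959
vertex 0.312 3.498 2.562
vertex 0.341 4.08 2.207
endloop
endfacet
facet normal 0.180 -0.182 -0.967
outer loop
vertex 1.304 3.552 2.077
vertex 0.631 3.514 1.959
vertex 0.954 4.114 1.906
endloop
endfacet
facet normal 0.982 -0.132 -0.136
outer loop
vertex 1.399 3.56 2.753
vertex 1.304 3.552 2.077
vertex 1.428 4.142 2.398
endloop
endfacet
facet normal 0.415 0.849 -0.328
outer loop
vertex 3.241 4.265 -4.272
vertex 2.983 4.644 -3.617
vertex 3.701 4.293 -3.618
endloop
endfacet
facet normal 0.529 -0.778 -0.339
outer loop
vertex 3.241 4.265 -4.272
vertex 3.701 4.293 -3.618
vertex 2.157 2.956 -2.963
endloop
endfacet
facet normal 0.414 0.849 -0.329
outer loop
vertex 3.701 4.293 -3.618
vertex 2.983 4.644 -3.617
vertex 3.443 4.673 -2.963
endloop
endfacet
facet normal 0.667 -0.500 0.553
outer loop
vertex 3.701 4.293 -3.618
vertex 3.443 4.673 -2.963
vertex 2.157 2.956 -2.963
endloop
endfacet
facet normal 0.414 0.849 -0.329
outer loop
vertex 3.443 4.673 -2.963
vertex 2.983 4.644 -3.617
vertex 2.724 5.024 -2.962
endloop
endfacet
facet normal 0.001 -0.001 1.000
outer loop
vertex 3.443 4.673 -2.963
vertex 2.724 5.024 -2.962
vertex 2.157 2.956 -2.963
endloop
endfacet
facet normal 0.415 0.849 -0.328
outer loop
vertex 2.724 5.024 -2.962
vertex 2.983 4.644 -3.617
vertex 2.264 4.996 -3.616
endloop
endfacet
facet normal -0.802 0.220 0.555
outer loop
vertex 2.724 5.024 -2.962
vertex 2.264 4.996 -3.616
vertex 2.157 2.956 -2.963
endloop
endfacet
facet normal 0.415 0.848 -0.329
outer loop
vertex 2.264 4.996 -3.616
vertex 2.983 4.644 -3.617
vertex 2.522 4.616 -4.271
endloop
endfacet
facet normal -0.940 -0.058 -0.336
outer loop
vertex 2.264 4.996 -3.616
vertex 2.522 4.616 -4.271
vertex 2.157 2.956 -2.963
endloop
endfacet
facet normal 0.414 0.849 -0.328
outer loop
vertex 2.522 4.616 -4.271
vertex 2.983 4.644 -3.617
vertex 3.241 4.265 -4.272
endloop
endfacet
facet normal -0.273 -0.558 -0.784
outer loop
vertex 2.522 4.616 -4.271
vertex 3.241 4.265 -4.272
vertex 2.157 2.956 -2.963
endloop
endfacet

endsolid


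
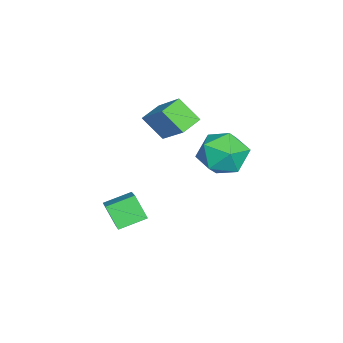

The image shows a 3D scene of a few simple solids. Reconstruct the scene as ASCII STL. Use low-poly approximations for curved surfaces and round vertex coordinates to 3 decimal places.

solid 
facet normal -0.342 -0.492 0.800
outer loop
vertex 3.762 -1.464 -1.091
vertex 3.146 -0.341 -0.664
vertex 2.192 -1.954 -2.064
endloop
endfacet
facet normal 0.456 -0.832 -0.317
outer loop
vertex 2.634 -1.319 -3.096
vertex 3.762 -1.464 -1.091
vertex 2.192 -1.954 -2.064
endloop
endfacet
facet normal -0.342 -0.492 0.800
outer loop
vertex 2.192 -1.954 -2.064
vertex 3.146 -0.341 -0.664
vertex 1.577 -0.831 -1.636
endloop
endfacet
facet normal -0.822 -0.256 -0.509
outer loop
vertex 1.577 -0.831 -1.636
vertex 2.634 -1.319 -3.096
vertex 2.192 -1.954 -2.064
endloop
endfacet
facet normal 0.821 0.257 0.510
outer loop
vertex 3.762 -1.464 -1.091
vertex 3.588 0.294 -1.696
vertex 3.146 -0.341 -0.664
endloop
endfacet
facet normal 0.456 -0.832 -0.317
outer loop
vertex 4.203 -0.829 -2.124
vertex 3.762 -1.464 -1.091
vertex 2.634 -1.319 -3.096
endloop
endfacet
facet normal 0.822 0.256 0.509
outer loop
vertex 4.203 -0.829 -2.124
vertex 3.588 0.294 -1.696
vertex 3.762 -1.464 -1.091
endloop
endfacet
facet normal -0.456 0.832 0.317
outer loop
vertex 3.146 -0.341 -0.664
vertex 3.588 0.294 -1.696
vertex 1.577 -0.831 -1.636
endloop
endfacet
facet normal -0.822 -0.257 -0.509
outer loop
vertex 2.018 -0.196 -2.669
vertex 2.634 -1.319 -3.096
vertex 1.577 -0.831 -1.636
endloop
endfacet
facet normal -0.456 0.832 0.317
outer loop
vertex 1.577 -0.831 -1.636
vertex 3.588 0.294 -1.696
vertex 2.018 -0.196 -2.669
endloop
endfacet
facet normal 0.342 0.492 -0.800
outer loop
vertex 2.018 -0.196 -2.669
vertex 4.203 -0.829 -2.124
vertex 2.634 -1.319 -3.096
endloop
endfacet
facet normal 0.342 0.492 -0.800
outer loop
vertex 3.588 0.294 -1.696
vertex 4.203 -0.829 -2.124
vertex 2.018 -0.196 -2.669
endloop
endfacet
facet normal -0.573 -0.520 -0.634
outer loop
vertex 0.331 -0.621 2.278
vertex -0.525 -0.059 2.591
vertex 0.587 0.336 1.261
endloop
endfacet
facet normal 0.799 -0.525 -0.293
outer loop
vertex 1.825 1.459 2.629
vertex 0.331 -0.621 2.278
vertex 0.587 0.336 1.261
endloop
endfacet
facet normal -0.573 -0.520 -0.633
outer loop
vertex 0.587 0.336 1.261
vertex -0.525 -0.059 2.591
vertex -0.268 0.898 1.573
endloop
endfacet
facet normal 0.181 0.673 -0.717
outer loop
vertex -0.268 0.898 1.573
vertex 1.825 1.459 2.629
vertex 0.587 0.336 1.261
endloop
endfacet
facet normal -0.180 -0.674 0.716
outer loop
vertex 0.331 -0.621 2.278
vertex 0.713 1.064 3.959
vertex -0.525 -0.059 2.591
endloop
endfacet
facet normal 0.800 -0.525 -0.292
outer loop
vertex 1.568 0.502 3.647
vertex 0.331 -0.621 2.278
vertex 1.825 1.459 2.629
endloop
endfacet
facet normal -0.181 -0.674 0.716
outer loop
vertex 1.568 0.502 3.647
vertex 0.713 1.064 3.959
vertex 0.331 -0.621 2.278
endloop
endfacet
facet normal -0.799 0.525 0.292
outer loop
vertex -0.525 -0.059 2.591
vertex 0.713 1.064 3.959
vertex -0.268 0.898 1.573
endloop
endfacet
facet normal 0.181 0.674 -0.716
outer loop
vertex 0.969 2.021 2.942
vertex 1.825 1.459 2.629
vertex -0.268 0.898 1.573
endloop
endfacet
facet normal -0.800 0.525 0.292
outer loop
vertex -0.268 0.898 1.573
vertex 0.713 1.064 3.959
vertex 0.969 2.021 2.942
endloop
endfacet
facet normal 0.573 0.520 0.633
outer loop
vertex 0.969 2.021 2.942
vertex 1.568 0.502 3.647
vertex 1.825 1.459 2.629
endloop
endfacet
facet normal 0.573 0.520 0.634
outer loop
vertex 0.713 1.064 3.959
vertex 1.568 0.502 3.647
vertex 0.969 2.021 2.942
endloop
endfacet
facet normal -0.600 0.796 -0.076
outer loop
vertex 1.186 3.837 0.678
vertex 0.622 3.514 1.747
vertex 1.62 4.268 1.77
endloop
endfacet
facet normal 0.033 0.925 -0.378
outer loop
vertex 1.186 3.837 0.678
vertex 1.62 4.268 1.77
vertex 2.418 3.879 0.889
endloop
endfacet
facet normal 0.137 0.437 -0.889
outer loop
vertex 1.186 3.837 0.678
vertex 2.418 3.879 0.889
vertex 1.914 2.884 0.322
endloop
endfacet
facet normal -0.432 0.007 -0.902
outer loop
vertex 1.186 3.837 0.678
vertex 1.914 2.884 0.322
vertex 0.804 2.658 0.852
endloop
endfacet
facet normal -0.888 0.229 -0.399
outer loop
vertex 1.186 3.837 0.678
vertex 0.804 2.658 0.852
vertex 0.622 3.514 1.747
endloop
endfacet
facet normal 0.537 0.835 0.118
outer loop
vertex 2.418 3.879 0.889
vertex 1.62 4.268 1.77
vertex 2.616 3.582 2.088
endloop
endfacet
facet normal -0.487 0.627 0.608
outer loop
vertex 1.62 4.268 1.77
vertex 0.622 3.514 1.747
vertex 1.506 3.356 2.618
endloop
endfacet
facet normal -0.953 -0.292 0.085
outer loop
vertex 0.622 3.514 1.747
vertex 0.804 2.658 0.852
vertex 1.002 2.361 2.051
endloop
endfacet
facet normal -0.215 -0.650 -0.728
outer loop
vertex 0.804 2.658 0.852
vertex 1.914 2.884 0.322
vertex 1.8 1.972 1.17
endloop
endfacet
facet normal 0.705 0.046 -0.707
outer loop
vertex 1.914 2.884 0.322
vertex 2.418 3.879 0.889
vertex 2.798 2.726 1.193
endloop
endfacet
facet normal 0.432 -0.007 0.902
outer loop
vertex 2.234 2.403 2.262
vertex 2.616 3.582 2.088
vertex 1.506 3.356 2.618
endloop
endfacet
facet normal -0.137 -0.437 0.889
outer loop
vertex 2.234 2.403 2.262
vertex 1.506 3.356 2.618
vertex 1.002 2.361 2.051
endloop
endfacet
facet normal -0.033 -0.925 0.378
outer loop
vertex 2.234 2.403 2.262
vertex 1.002 2.361 2.051
vertex 1.8 1.972 1.17
endloop
endfacet
facet normal 0.600 -0.796 0.076
outer loop
vertex 2.234 2.403 2.262
vertex 1.8 1.972 1.17
vertex 2.798 2.726 1.193
endloop
endfacet
facet normal 0.888 -0.229 0.399
outer loop
vertex 2.234 2.403 2.262
vertex 2.798 2.726 1.193
vertex 2.616 3.582 2.088
endloop
endfacet
facet normal 0.215 0.650 0.728
outer loop
vertex 1.506 3.356 2.618
vertex 2.616 3.582 2.088
vertex 1.62 4.268 1.77
endloop
endfacet
facet normal -0.705 -0.046 0.707
outer loop
vertex 1.002 2.361 2.051
vertex 1.506 3.356 2.618
vertex 0.622 3.514 1.747
endloop
endfacet
facet normal -0.537 -0.835 -0.118
outer loop
vertex 1.8 1.972 1.17
vertex 1.002 2.361 2.051
vertex 0.804 2.658 0.852
endloop
endfacet
facet normal 0.487 -0.627 -0.608
outer loop
vertex 2.798 2.726 1.193
vertex 1.8 1.972 1.17
vertex 1.914 2.884 0.322
endloop
endfacet
facet normal 0.953 0.292 -0.085
outer loop
vertex 2.616 3.582 2.088
vertex 2.798 2.726 1.193
vertex 2.418 3.879 0.889
endloop
endfacet

endsolid
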